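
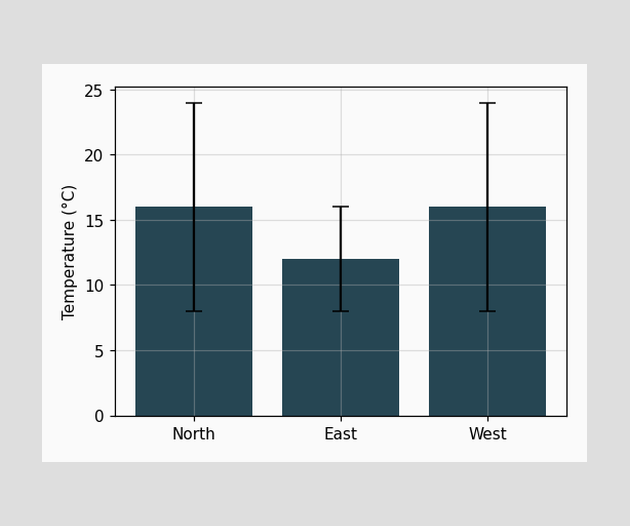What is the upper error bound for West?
24°C

The West bar's upper whisker reaches 24°C.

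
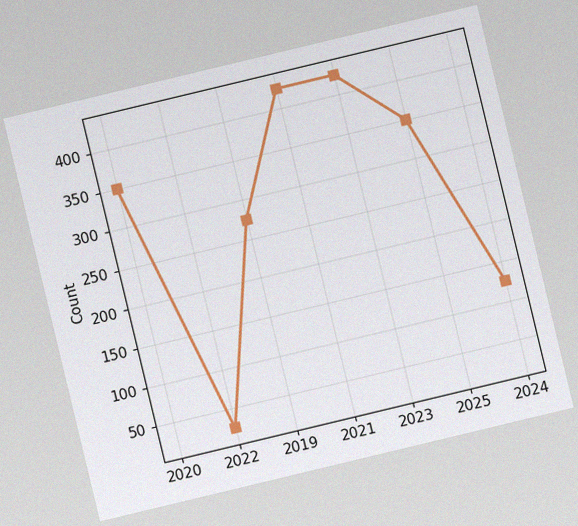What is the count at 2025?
The chart is tilted about 14° counter-clockwise, with some photo noise. At 2025, the line is at 350.

350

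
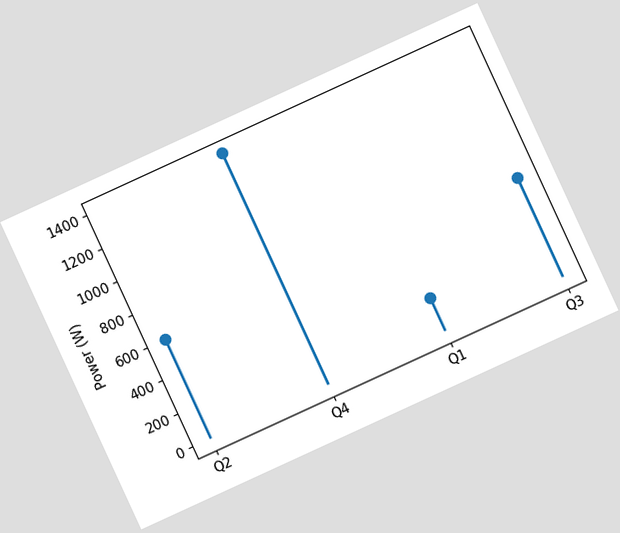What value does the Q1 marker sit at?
The chart is tilted about 25° counter-clockwise. The Q1 marker sits at 200W.

200W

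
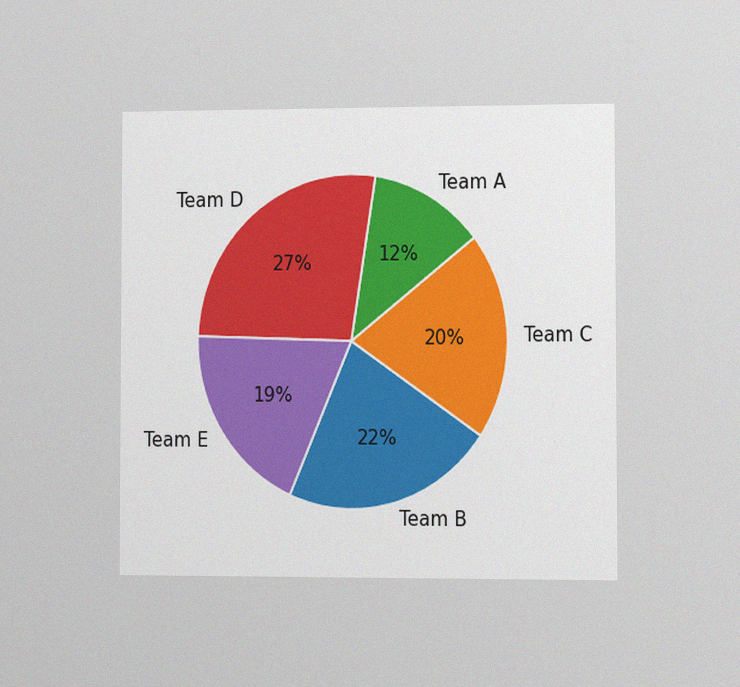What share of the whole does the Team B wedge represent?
22%

The chart is viewed slightly from the right, with some photo noise. The Team B slice takes up 22% of the pie.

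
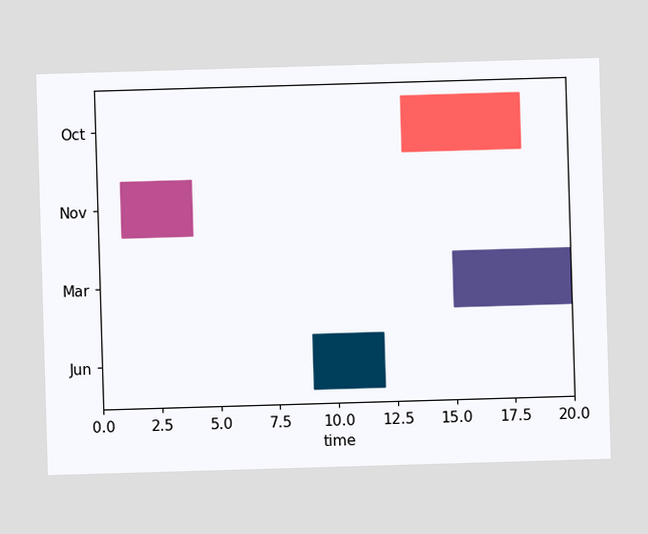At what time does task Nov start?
1

The Nov bar begins at t=1.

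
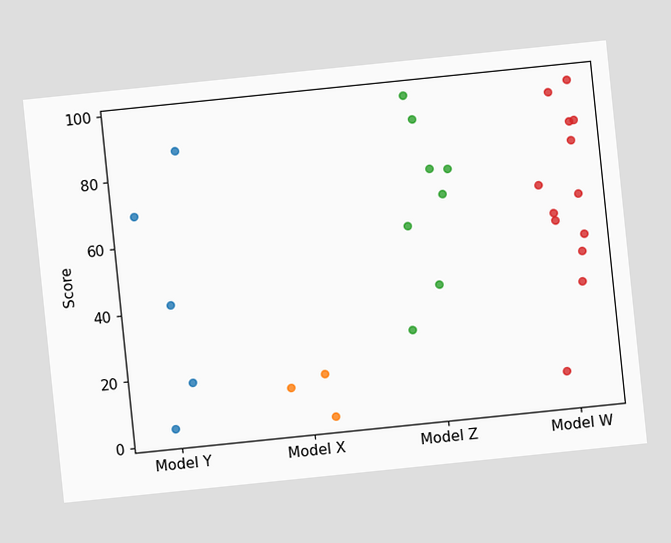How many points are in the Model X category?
The chart is tilted about 6° counter-clockwise. Counting the markers in the Model X column gives 3.

3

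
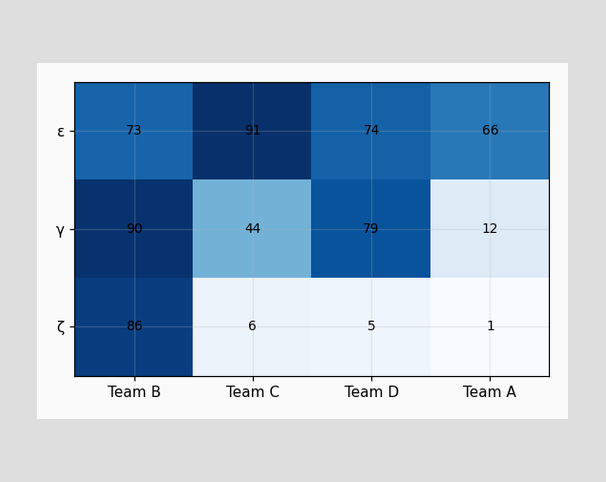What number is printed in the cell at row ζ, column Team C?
The (ζ, Team C) cell reads 6.

6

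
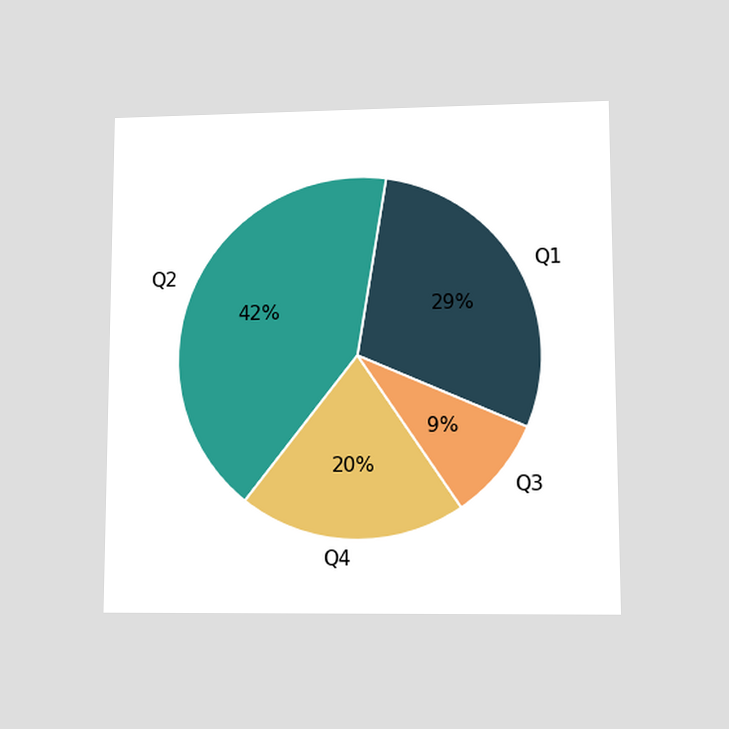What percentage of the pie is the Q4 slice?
20%

The chart is viewed at a slight angle. The Q4 slice takes up 20% of the pie.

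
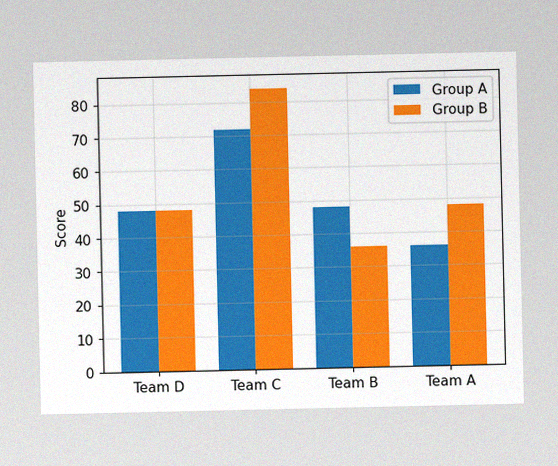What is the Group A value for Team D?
48

The image has some photo noise and uneven lighting. The Group A bar at Team D reaches 48 on the y-axis.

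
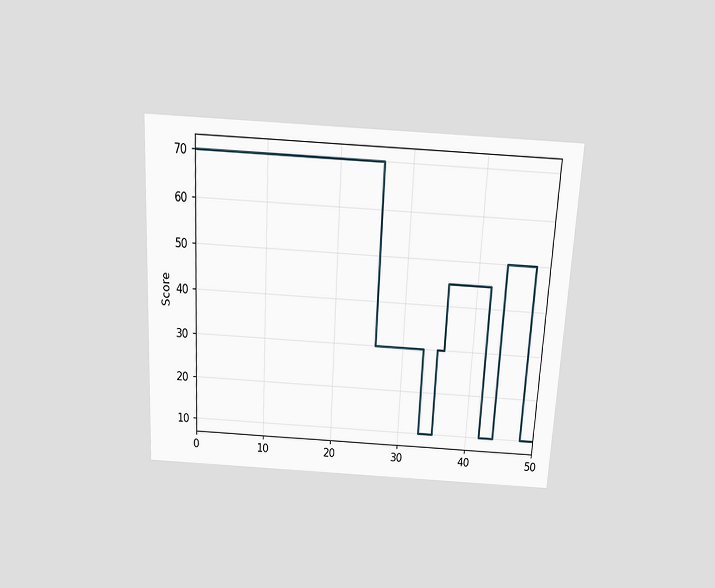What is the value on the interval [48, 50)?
The chart is tilted about 3° clockwise and viewed slightly from above. On [48, 50) the step sits at 10.

10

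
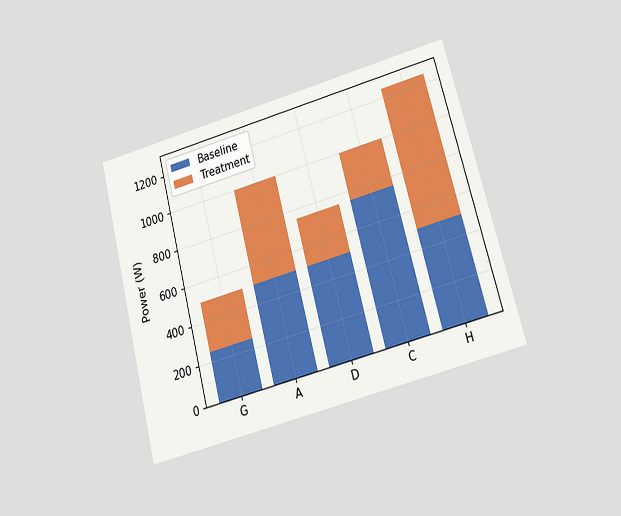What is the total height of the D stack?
750W

The chart is tilted about 15° counter-clockwise and viewed at a slight angle. The D stack's top reaches 750W on the y-axis.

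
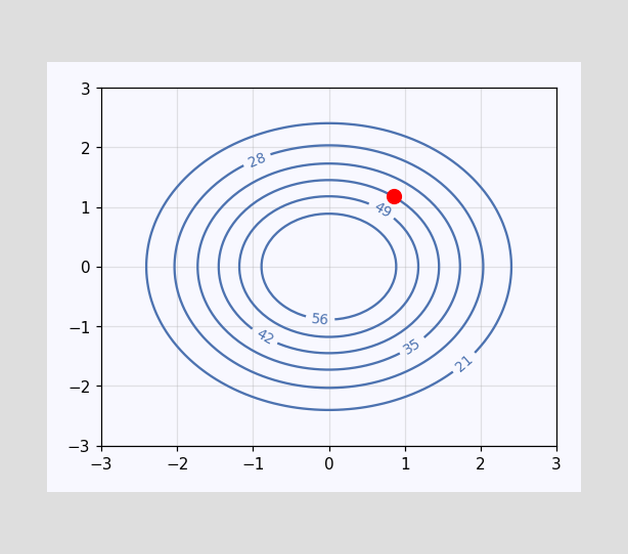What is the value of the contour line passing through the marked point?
The marked point sits on the contour labelled 42.

42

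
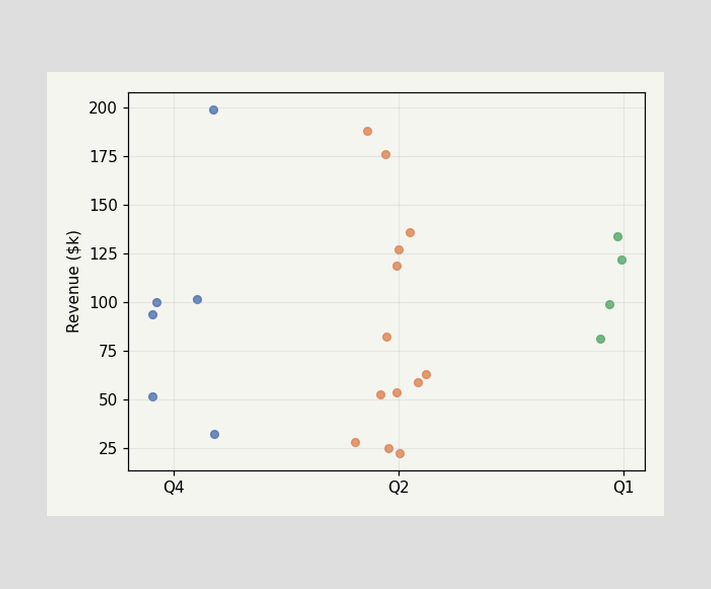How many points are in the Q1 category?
4

Counting the markers in the Q1 column gives 4.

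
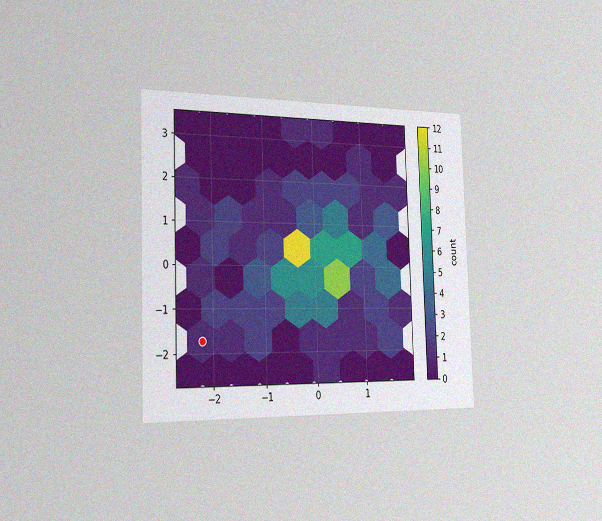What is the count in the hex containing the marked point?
1

The chart is viewed slightly from the left, with some photo noise. The marked hex reads 1 on the colorbar.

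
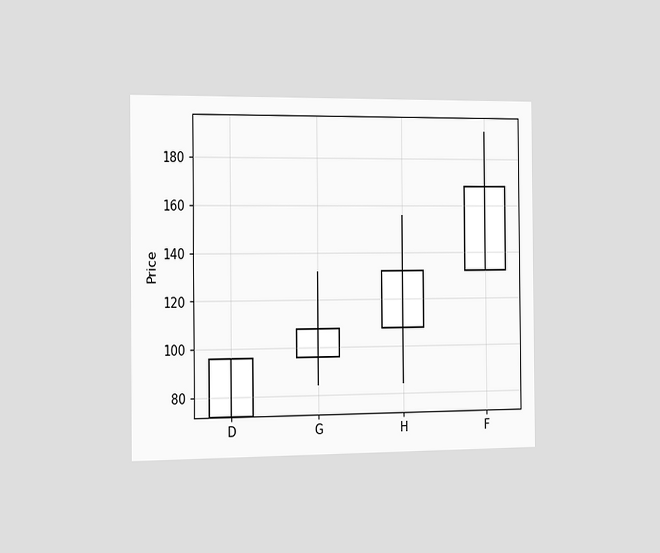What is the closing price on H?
132

The chart is viewed slightly from the left. The H candle closes at 132.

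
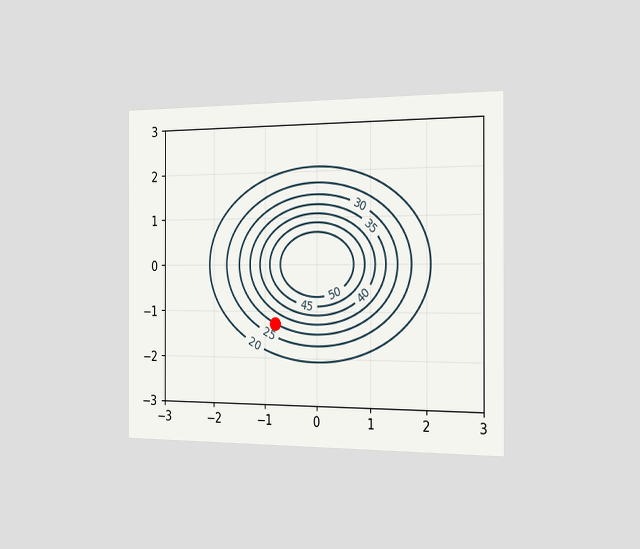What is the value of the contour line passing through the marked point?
30

The chart is viewed slightly from the right. The marked point sits on the contour labelled 30.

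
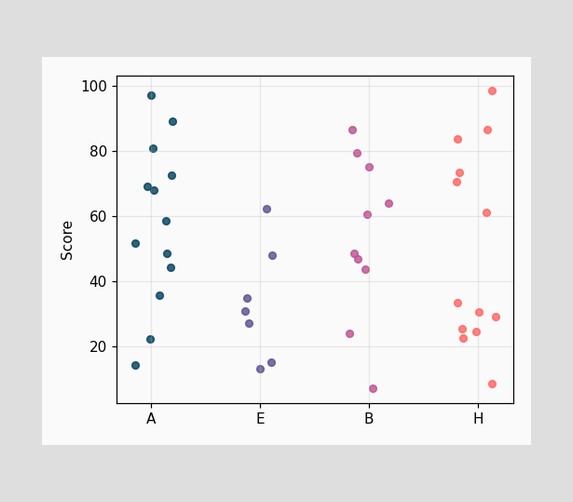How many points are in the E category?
7

Counting the markers in the E column gives 7.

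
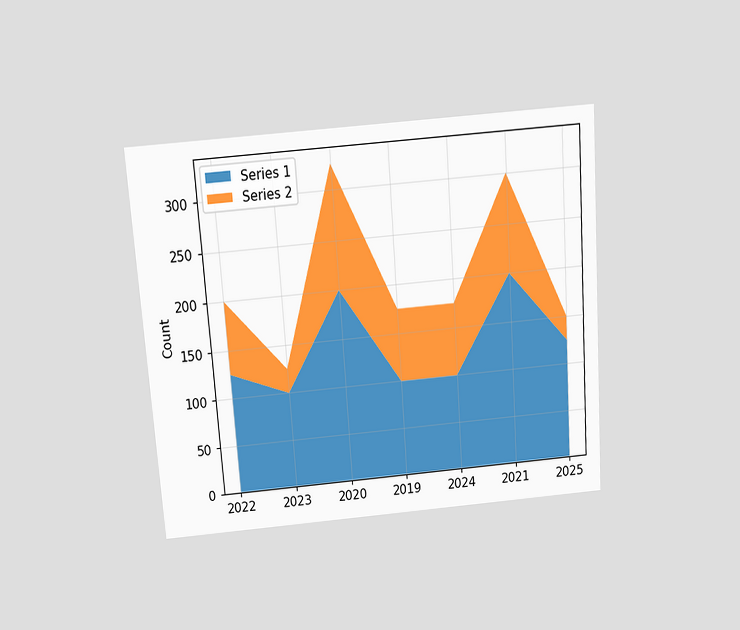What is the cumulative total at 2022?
The chart is tilted about 4° counter-clockwise and viewed slightly from above. The stacked total at 2022 reaches 200.

200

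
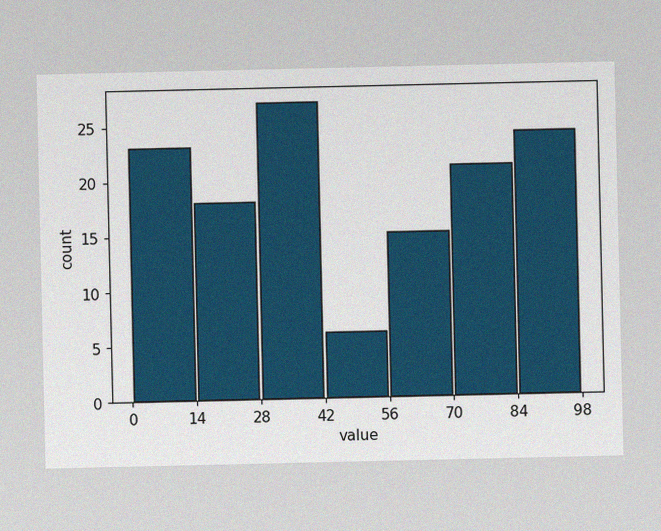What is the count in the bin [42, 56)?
6

The image has some photo noise and uneven lighting. The [42, 56) bin has height 6.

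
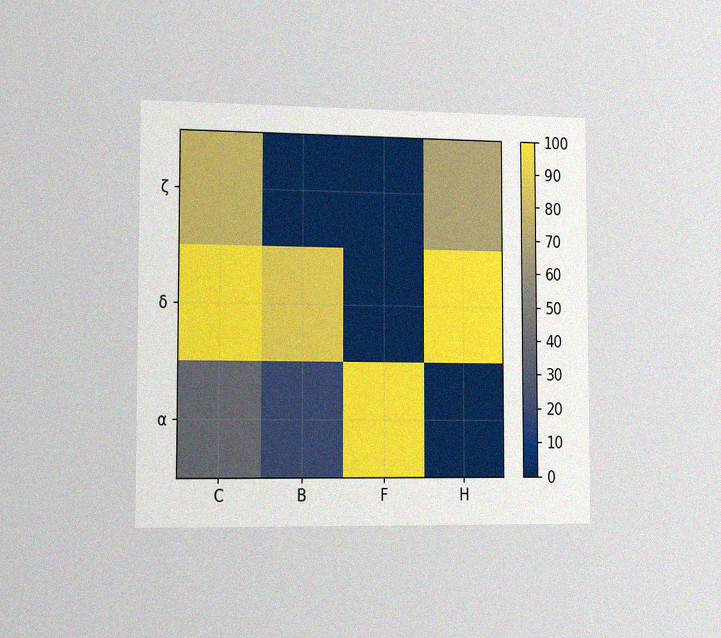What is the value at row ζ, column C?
80

The chart is viewed slightly from the left, with some photo noise. Matching cell (ζ, C) against the colorbar gives 80.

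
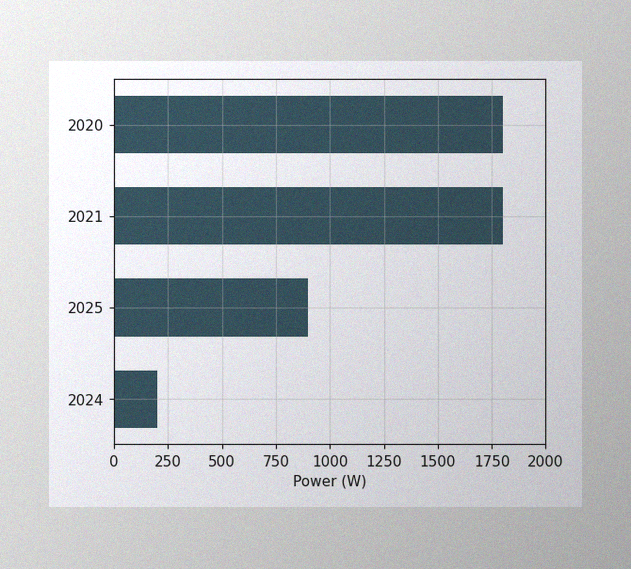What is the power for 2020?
1800W

The image has some photo noise and uneven lighting. Reading along the chart's x-axis, the 2020 bar reaches 1800W.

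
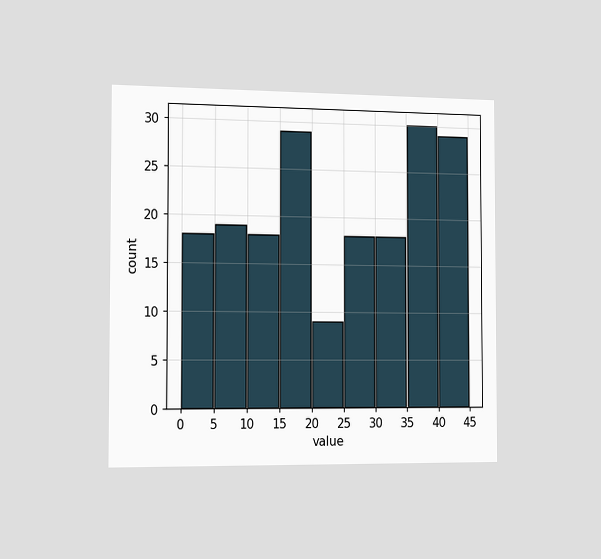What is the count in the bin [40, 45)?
29

The chart is viewed slightly from the left. The [40, 45) bin has height 29.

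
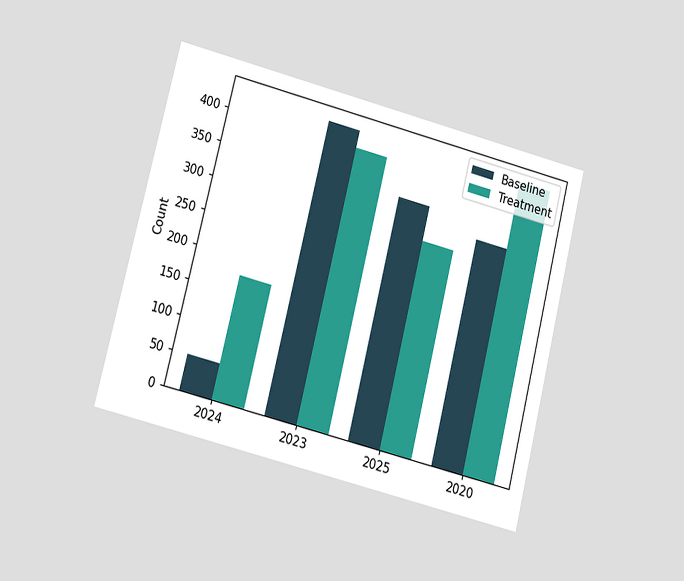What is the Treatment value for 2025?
300

The chart is tilted about 14° clockwise and viewed at a slight angle. The Treatment bar at 2025 reaches 300 on the y-axis.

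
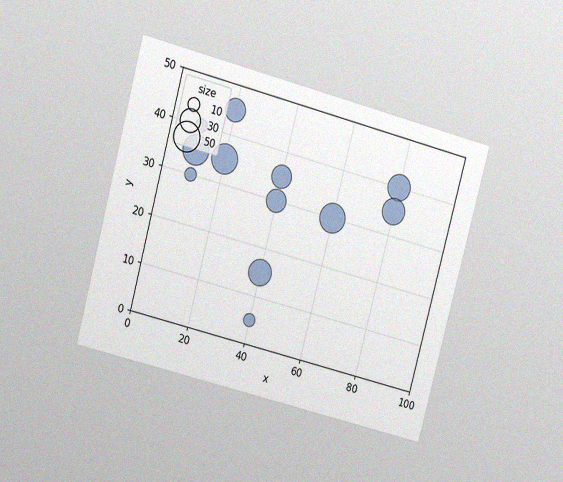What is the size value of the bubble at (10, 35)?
50

The chart is tilted about 15° clockwise and viewed at a slight angle, with some photo noise. Matching the bubble at (10, 35) against the size legend gives 50.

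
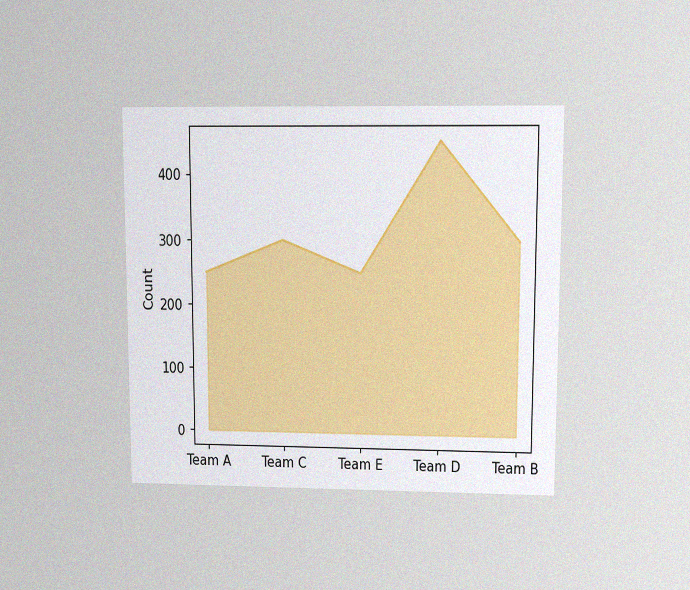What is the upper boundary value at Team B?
300

The chart is viewed at a slight angle, with some photo noise. At Team B the upper boundary is at 300.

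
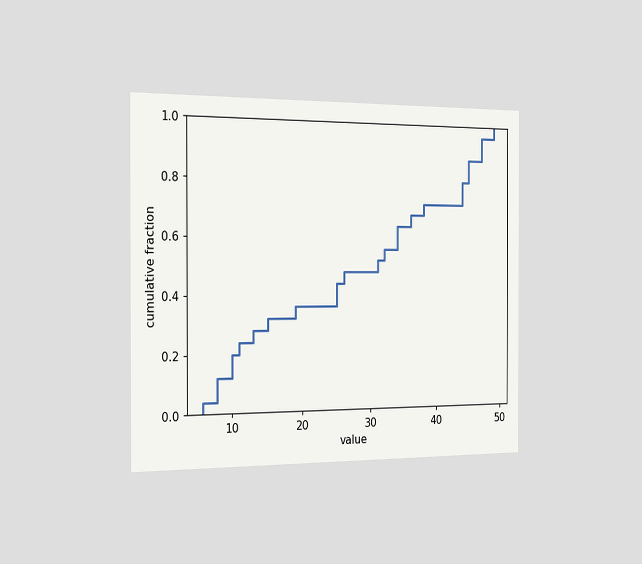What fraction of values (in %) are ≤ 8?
The chart is viewed slightly from the left. At x=8 the ECDF step is at 12%.

12%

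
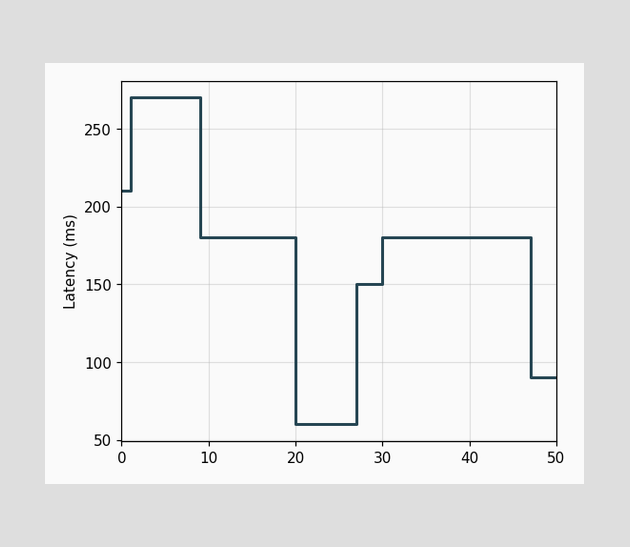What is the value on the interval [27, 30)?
On [27, 30) the step sits at 150ms.

150ms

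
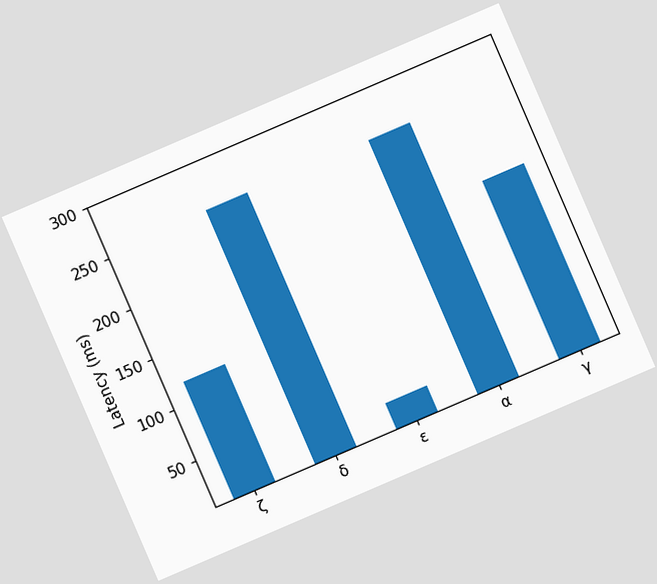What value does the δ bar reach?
255ms

The chart is tilted about 23° counter-clockwise. Reading along the chart's y-axis, the δ bar reaches 255ms.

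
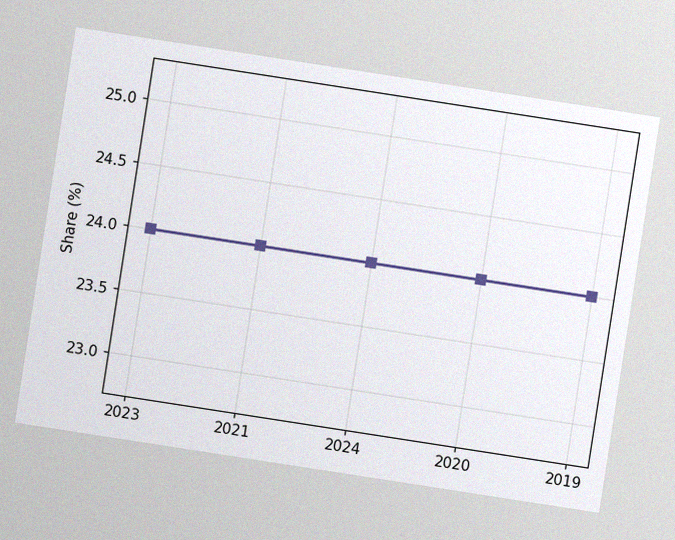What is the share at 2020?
24%

The chart is tilted about 9° clockwise, with some photo noise. At 2020, the line is at 24%.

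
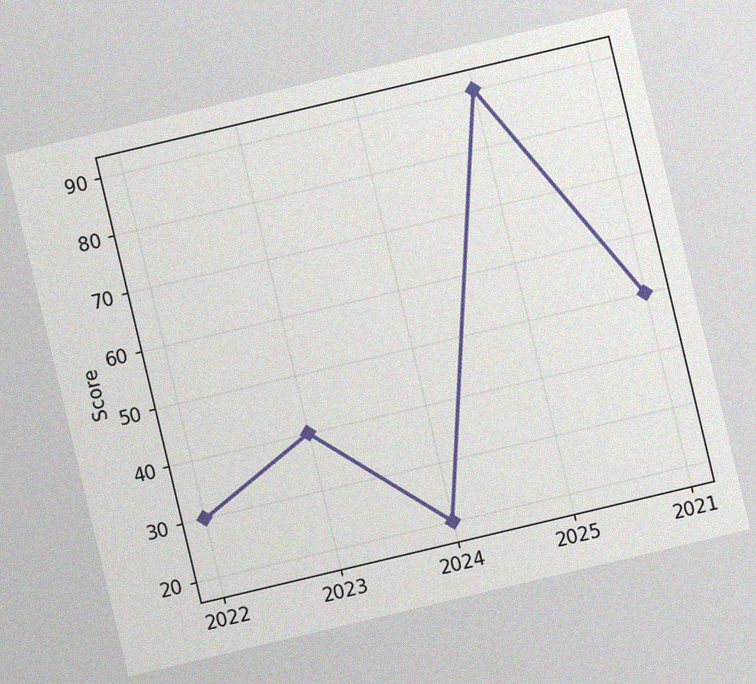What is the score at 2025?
90

The chart is tilted about 13° counter-clockwise, with some photo noise. At 2025, the line is at 90.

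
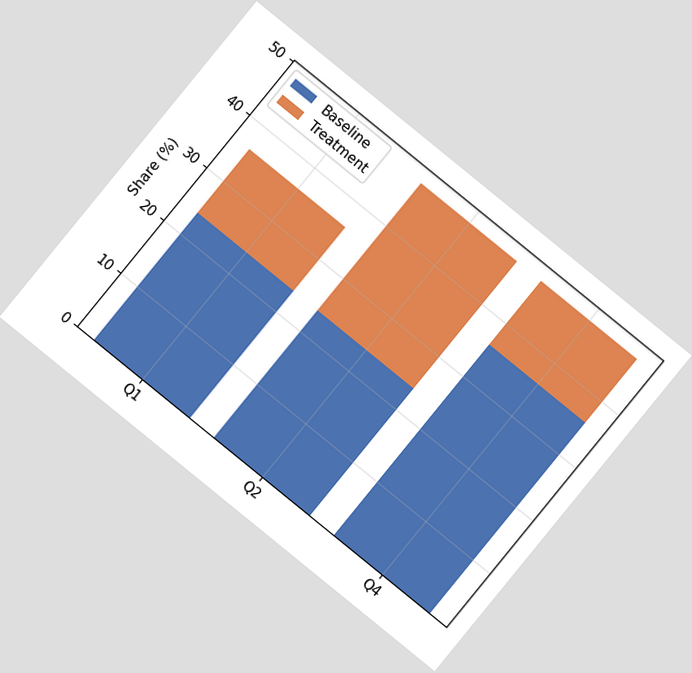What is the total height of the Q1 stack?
36%

The chart is tilted about 39° clockwise. The Q1 stack's top reaches 36% on the y-axis.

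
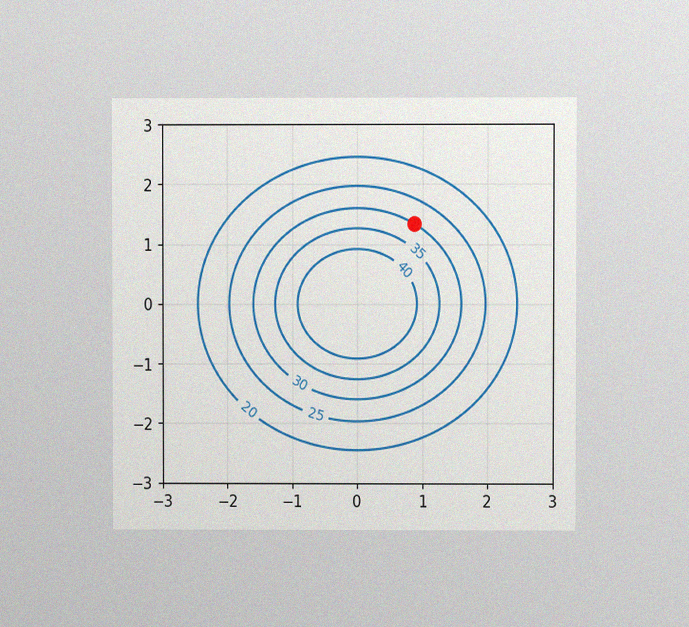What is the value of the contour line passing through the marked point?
30

The chart is viewed at a slight angle, with some photo noise. The marked point sits on the contour labelled 30.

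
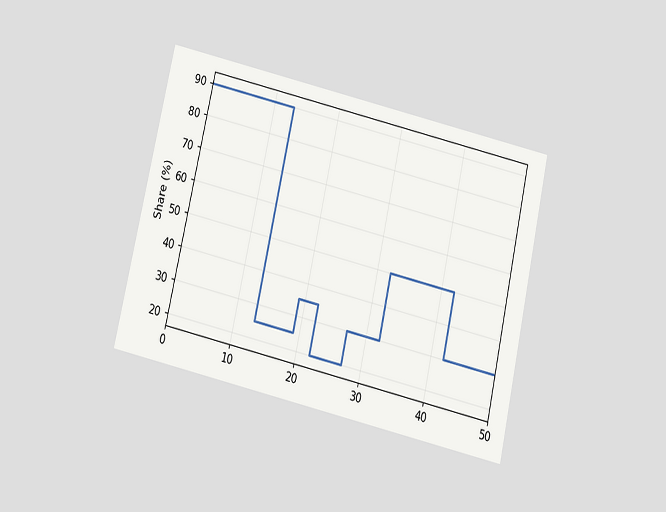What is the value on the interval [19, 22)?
The chart is tilted about 13° clockwise and viewed slightly from below. On [19, 22) the step sits at 35%.

35%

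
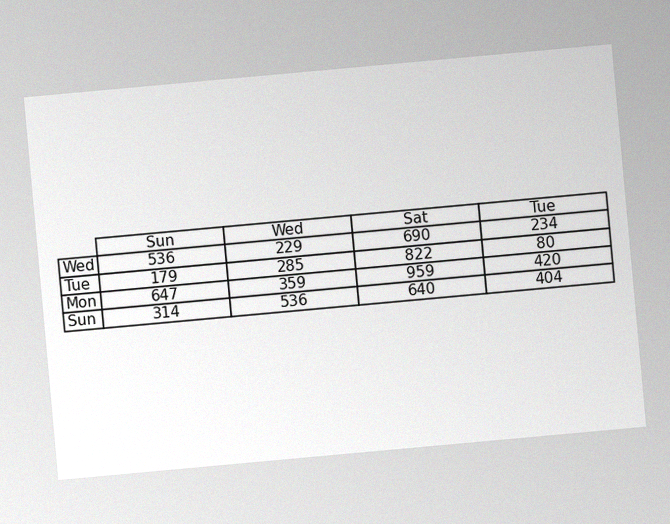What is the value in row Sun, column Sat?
The chart is tilted about 5° counter-clockwise, with some photo noise. The (Sun, Sat) cell reads 640.

640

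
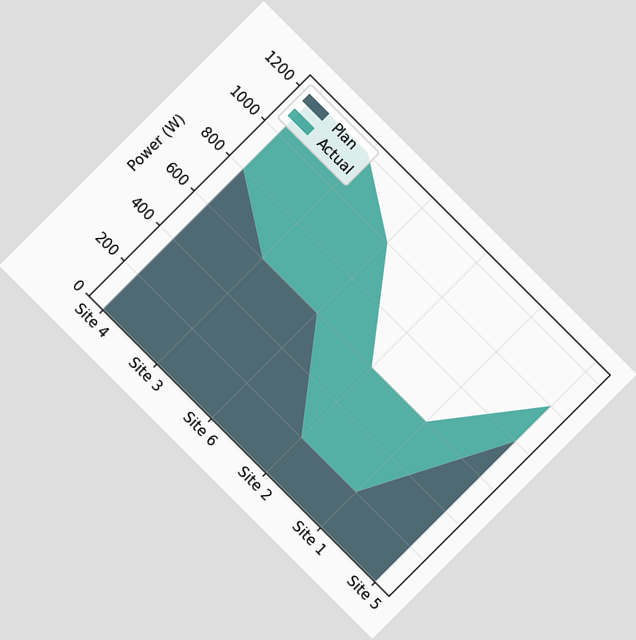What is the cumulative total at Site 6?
1000W

The chart is tilted about 45° clockwise. The stacked total at Site 6 reaches 1000W.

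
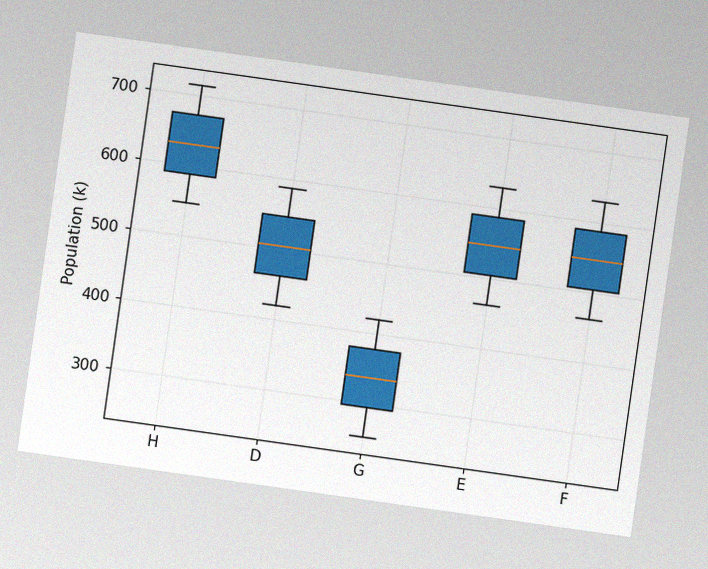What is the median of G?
The chart is tilted about 8° clockwise, with some photo noise. The median line in the G box sits at 336k.

336k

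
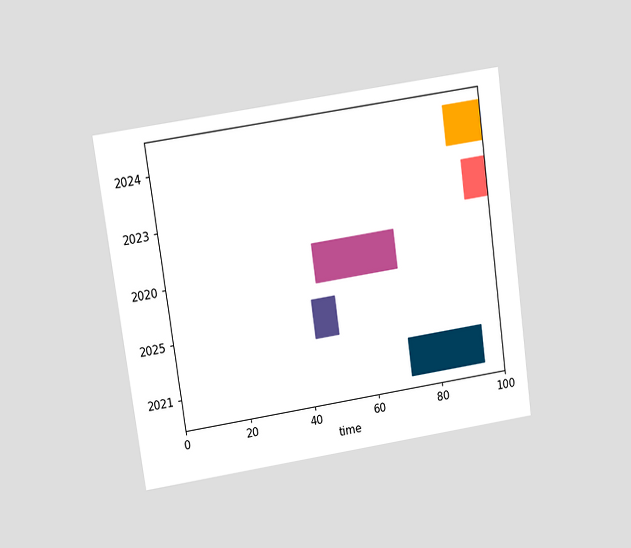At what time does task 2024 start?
The chart is tilted about 8° counter-clockwise and viewed slightly from above. The 2024 bar begins at t=89.

89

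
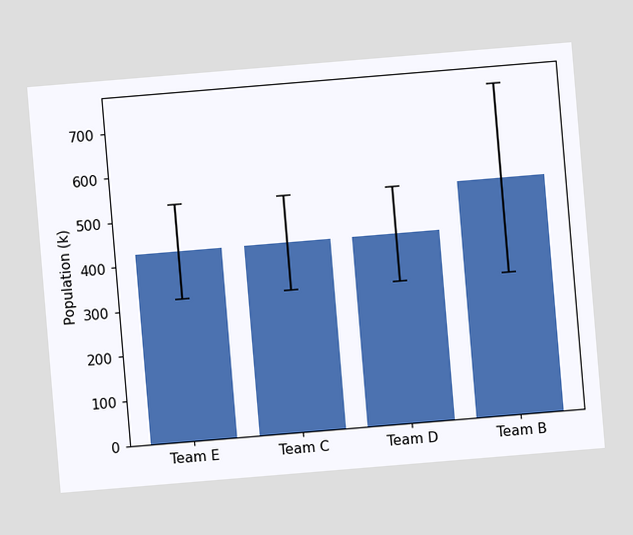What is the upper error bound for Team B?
The chart is tilted about 5° counter-clockwise. The Team B bar's upper whisker reaches 742k.

742k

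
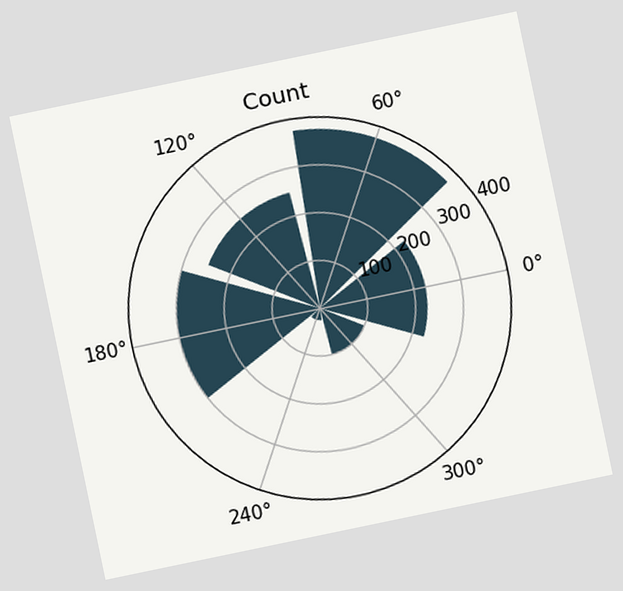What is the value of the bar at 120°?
250

The chart is tilted about 12° counter-clockwise. The bar at 120° reaches 250 on the radial axis.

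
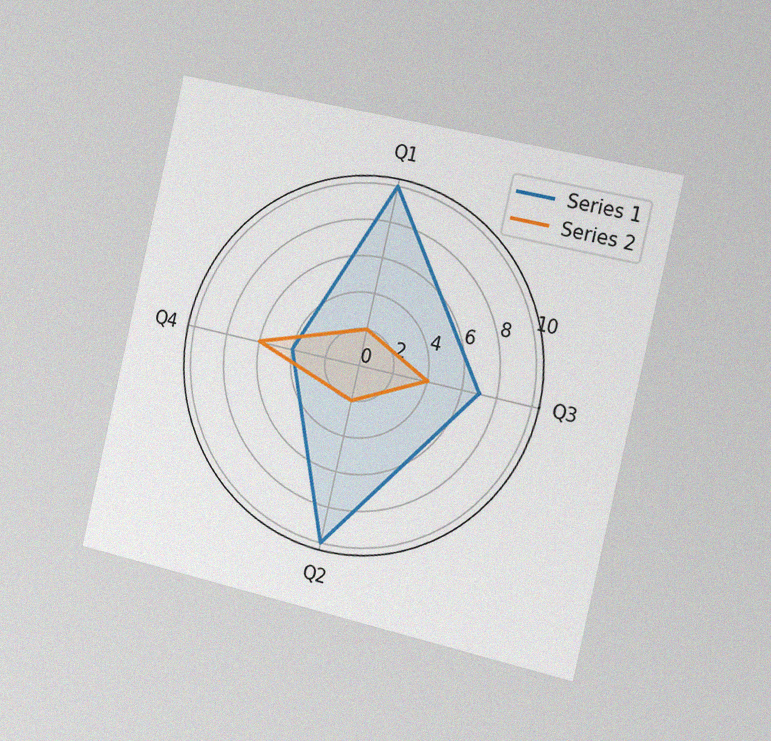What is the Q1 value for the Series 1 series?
10

The chart is tilted about 13° clockwise and viewed slightly from the right, with some photo noise. On the Q1 axis, Series 1 reaches 10.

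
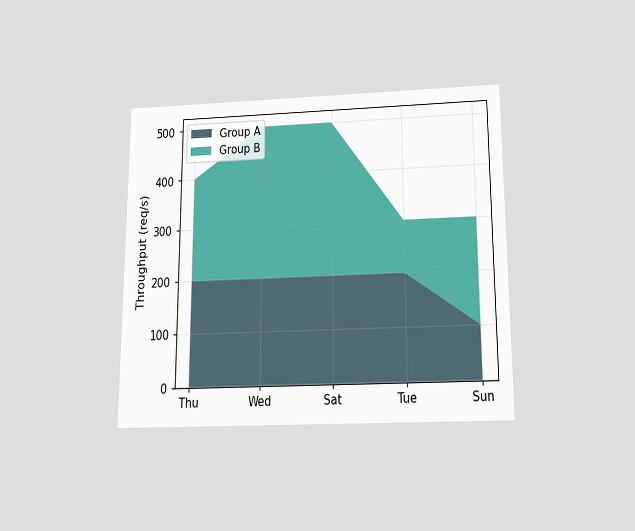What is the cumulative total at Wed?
500req/s

The chart is viewed slightly from below. The stacked total at Wed reaches 500req/s.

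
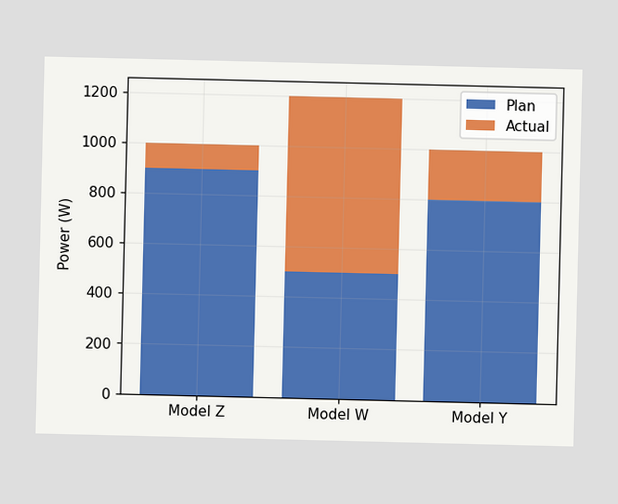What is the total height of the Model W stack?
The Model W stack's top reaches 1200W on the y-axis.

1200W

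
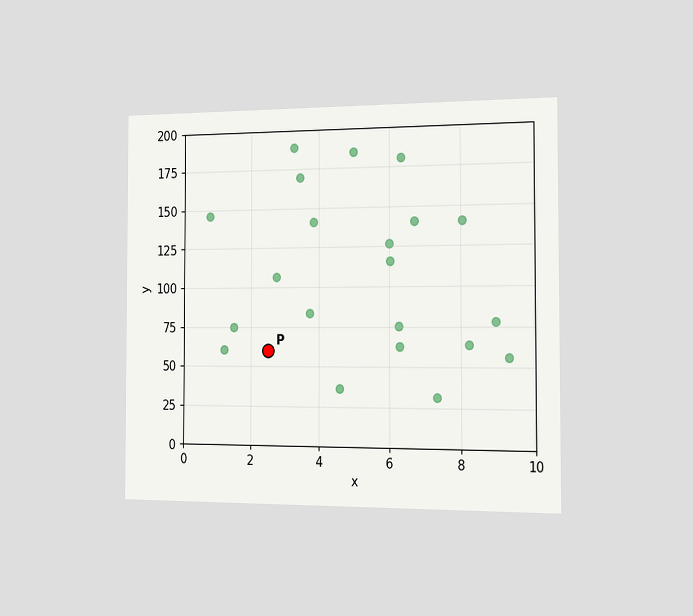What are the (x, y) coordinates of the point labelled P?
(2.5, 60)

The chart is viewed slightly from the right. Following the gridlines from P to each axis, P sits at (2.5, 60).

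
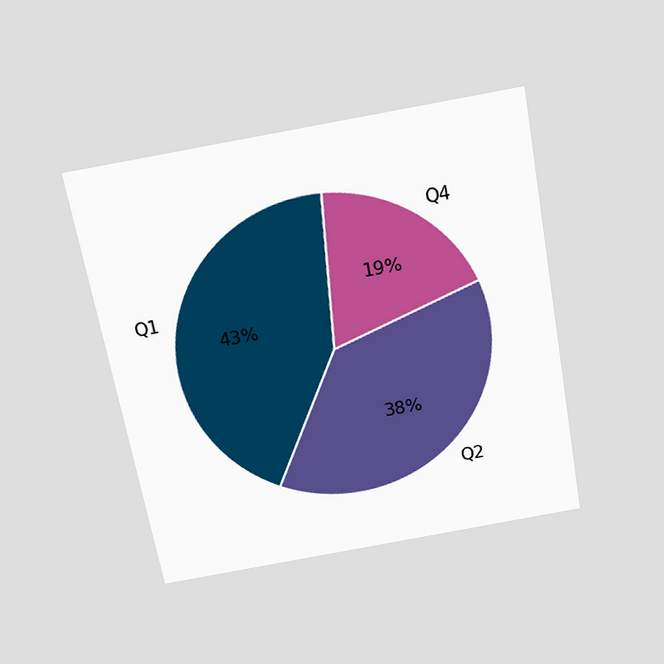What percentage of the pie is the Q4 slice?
19%

The chart is tilted about 10° counter-clockwise and viewed slightly from above. The Q4 slice takes up 19% of the pie.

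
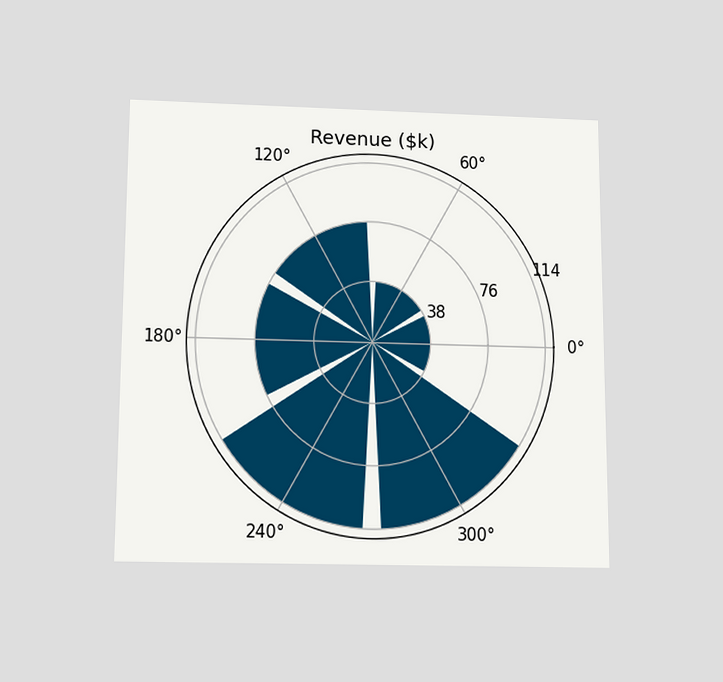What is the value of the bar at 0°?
The chart is viewed slightly from below. The bar at 0° reaches $38k on the radial axis.

$38k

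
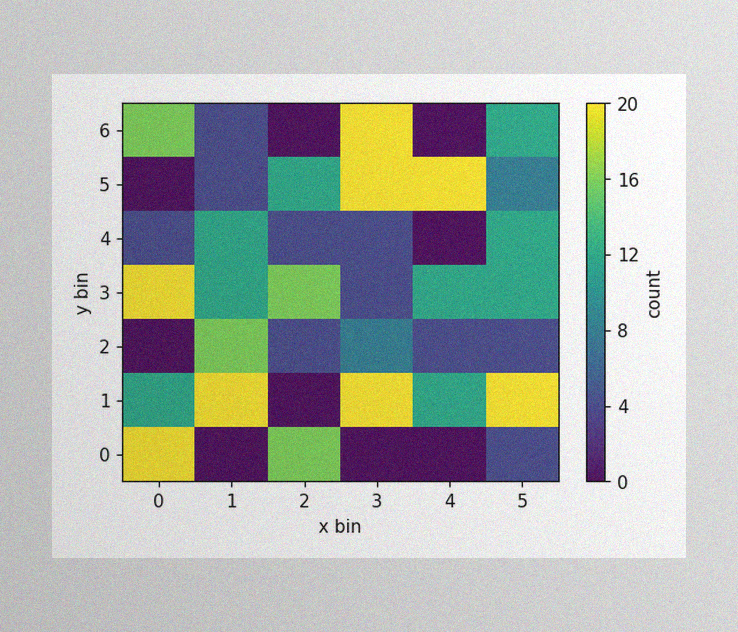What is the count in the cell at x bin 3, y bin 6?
20

The image has some photo noise and uneven lighting. Matching the cell (3, 6) against the colorbar gives 20.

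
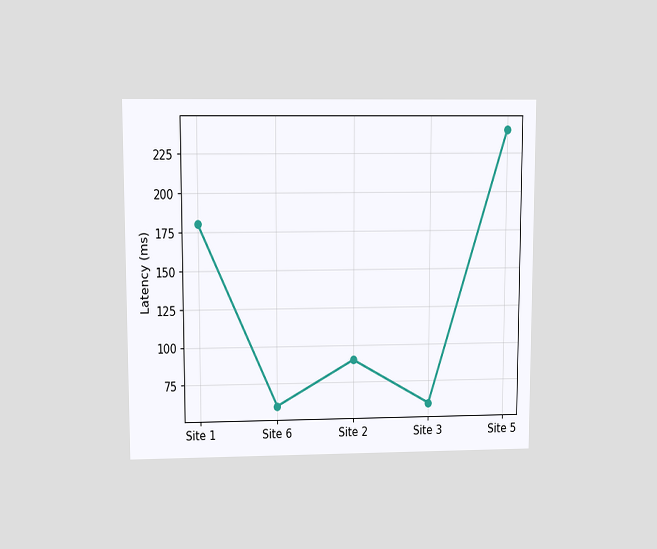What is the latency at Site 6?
The chart is viewed at a slight angle. At Site 6, the line is at 60ms.

60ms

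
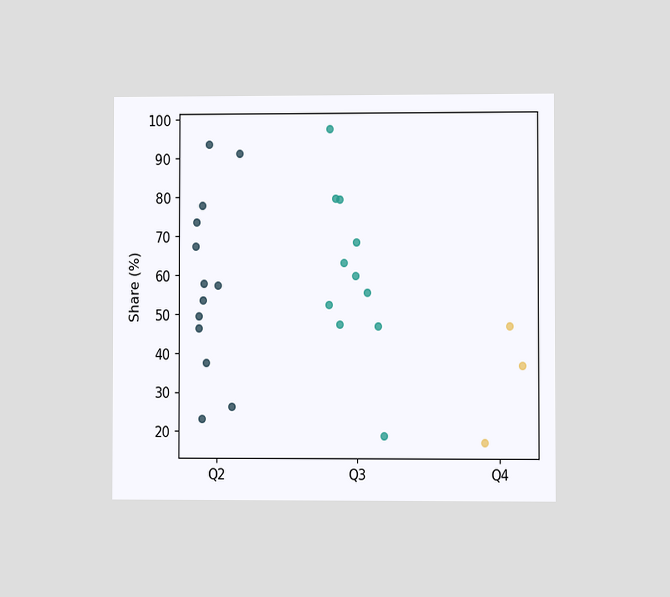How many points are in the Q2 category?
13

The chart is viewed at a slight angle. Counting the markers in the Q2 column gives 13.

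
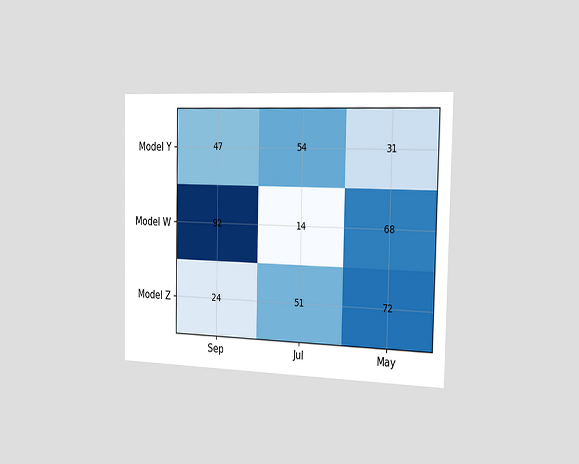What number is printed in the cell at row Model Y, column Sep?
The chart is viewed slightly from the right. The (Model Y, Sep) cell reads 47.

47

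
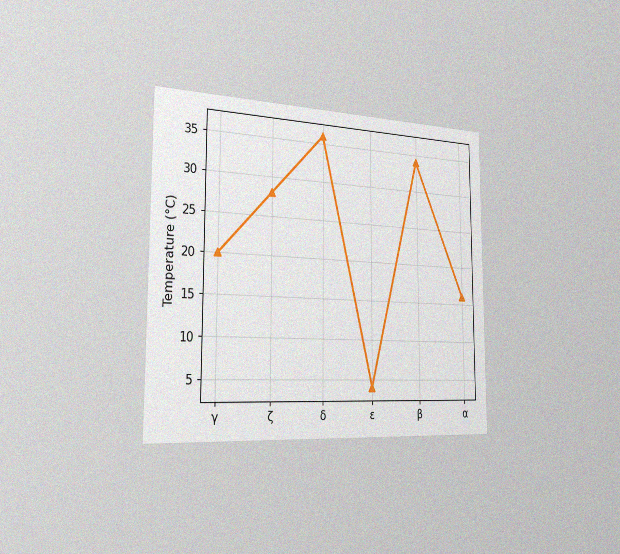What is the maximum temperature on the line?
The chart is viewed slightly from the left, with some photo noise. The highest point is at δ, and reading across to the y-axis gives 36°C.

36°C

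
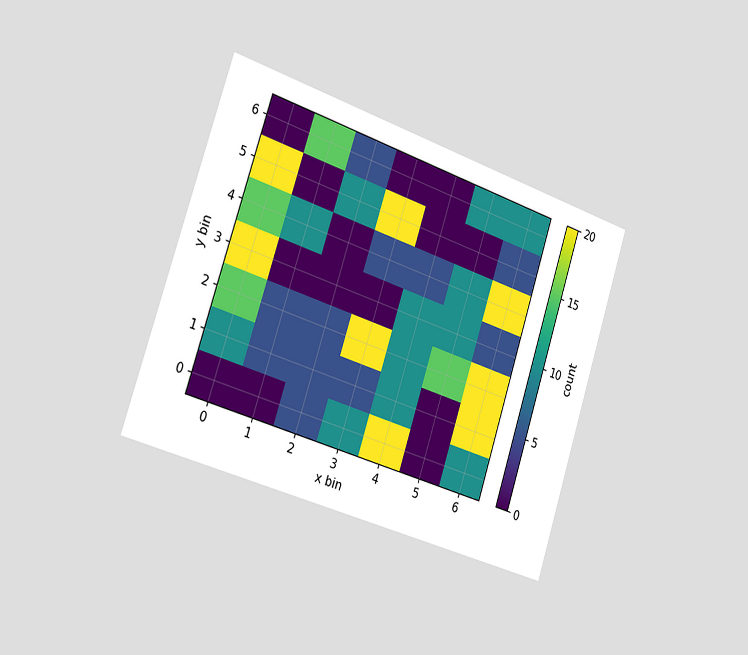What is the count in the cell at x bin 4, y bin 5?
0

The chart is tilted about 18° clockwise and viewed slightly from the left. Matching the cell (4, 5) against the colorbar gives 0.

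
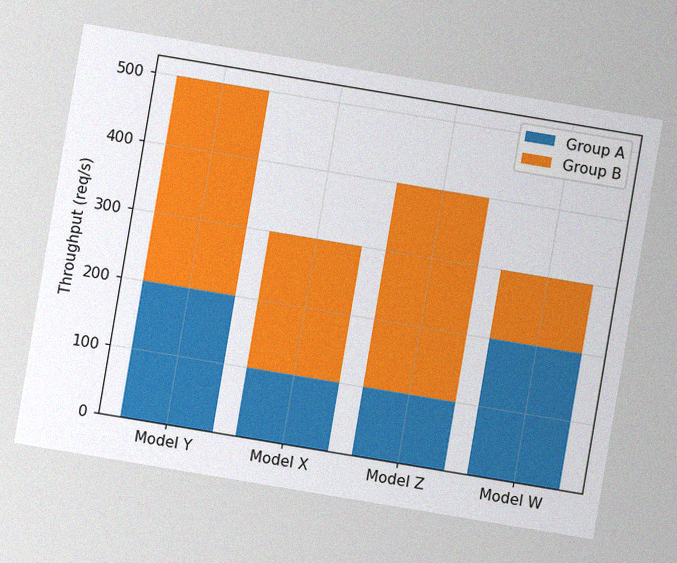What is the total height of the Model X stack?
The chart is tilted about 9° clockwise, with some photo noise. The Model X stack's top reaches 300req/s on the y-axis.

300req/s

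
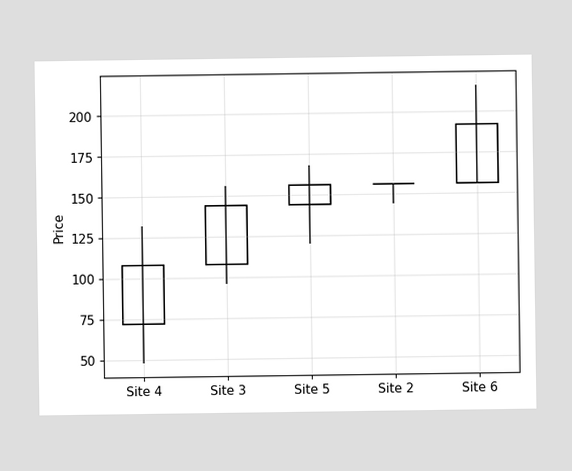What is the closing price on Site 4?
108

The Site 4 candle closes at 108.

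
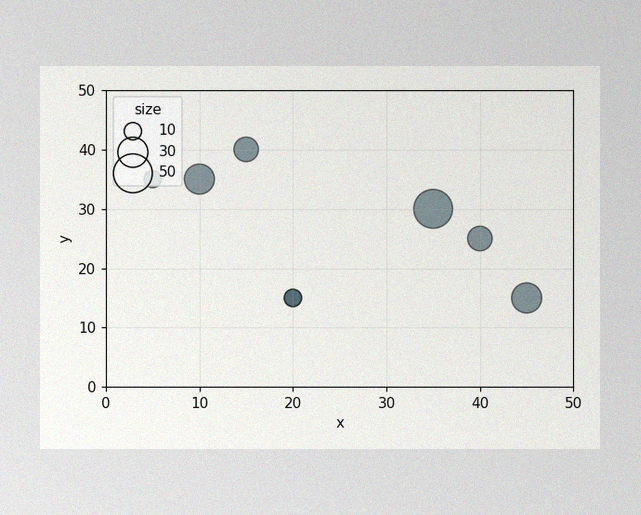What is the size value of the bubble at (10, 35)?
30

The image has some photo noise and uneven lighting. Matching the bubble at (10, 35) against the size legend gives 30.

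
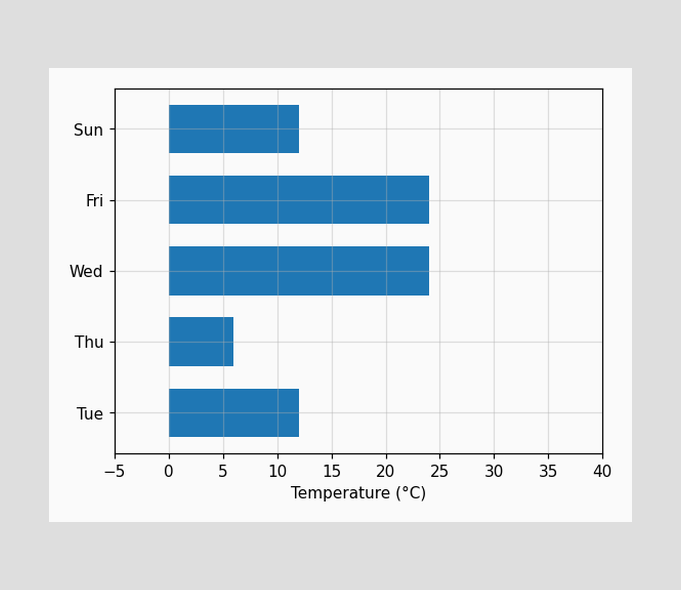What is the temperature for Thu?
Reading along the chart's x-axis, the Thu bar reaches 6°C.

6°C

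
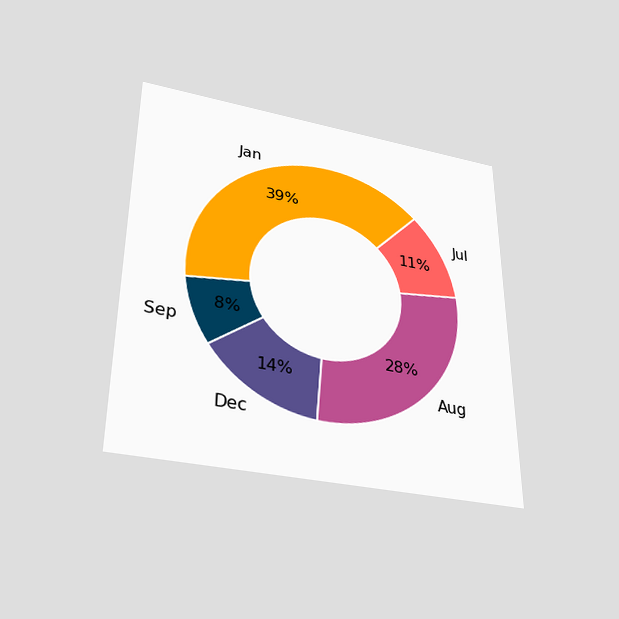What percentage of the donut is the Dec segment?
14%

The chart is viewed slightly from below. The Dec segment takes up 14% of the ring.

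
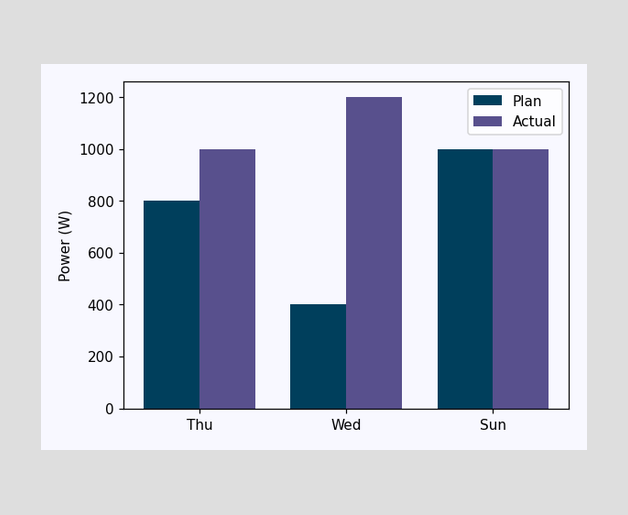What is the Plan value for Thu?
800W

The Plan bar at Thu reaches 800W on the y-axis.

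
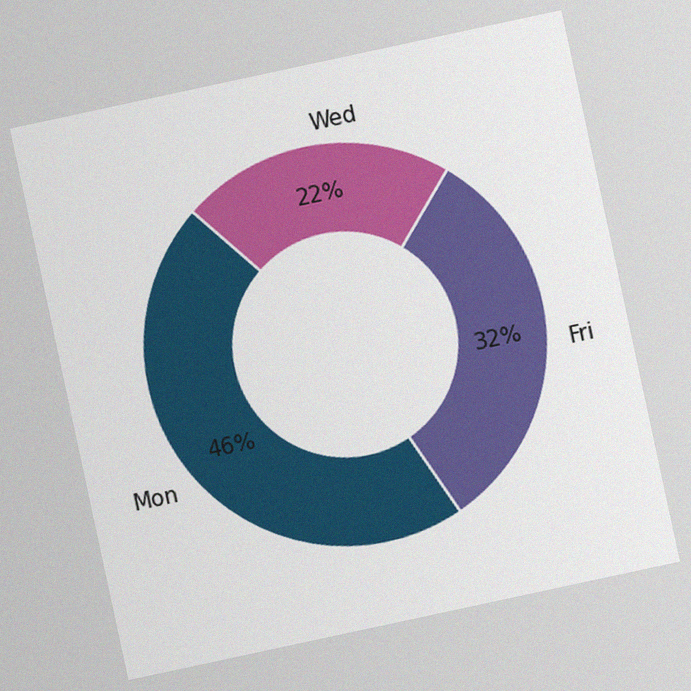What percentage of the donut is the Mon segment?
46%

The chart is tilted about 12° counter-clockwise, with some photo noise. The Mon segment takes up 46% of the ring.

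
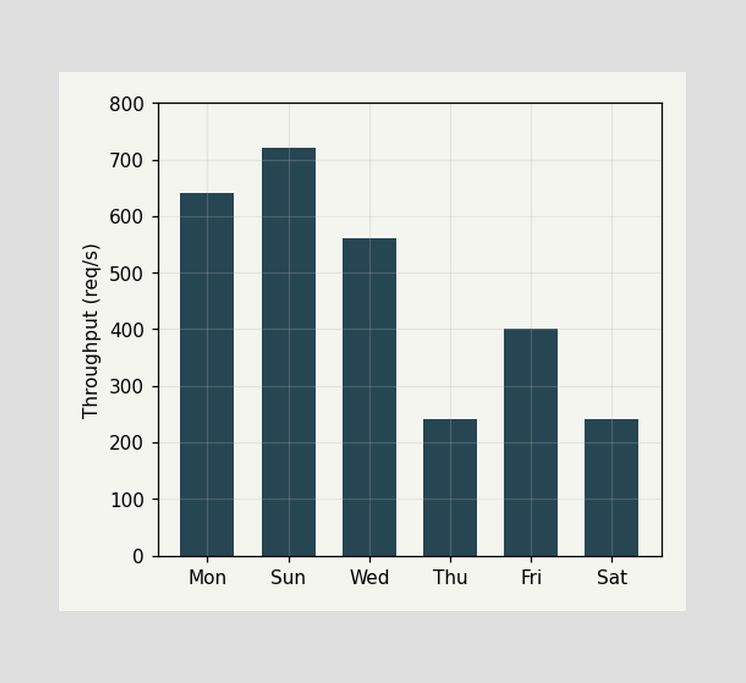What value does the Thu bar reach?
Reading along the chart's y-axis, the Thu bar reaches 240req/s.

240req/s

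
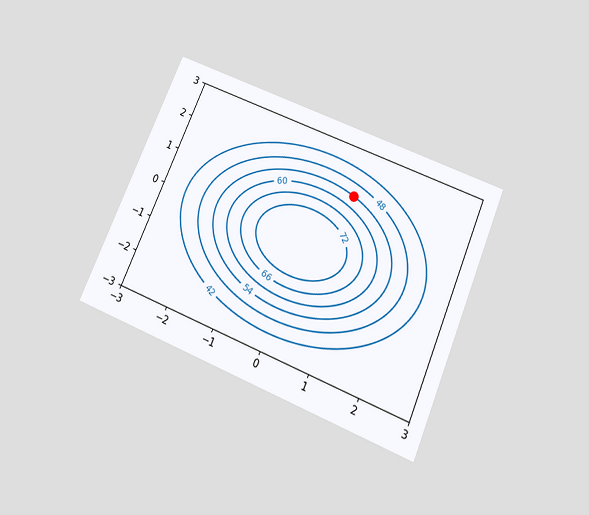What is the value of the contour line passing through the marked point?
The chart is tilted about 23° clockwise and viewed slightly from below. The marked point sits on the contour labelled 54.

54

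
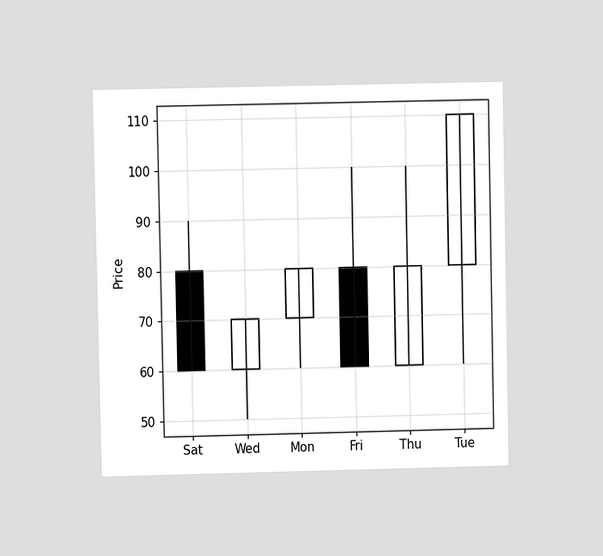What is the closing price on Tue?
110

The chart is viewed at a slight angle. The Tue candle closes at 110.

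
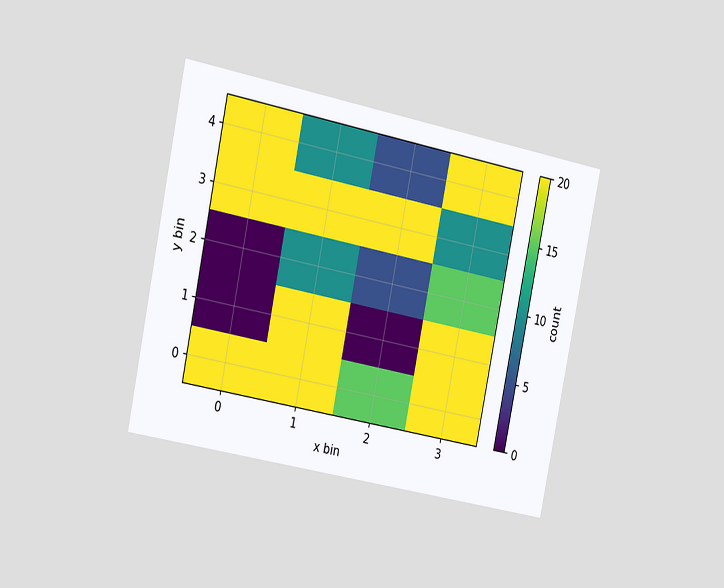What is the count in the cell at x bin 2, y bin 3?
The chart is tilted about 12° clockwise and viewed slightly from the left. Matching the cell (2, 3) against the colorbar gives 20.

20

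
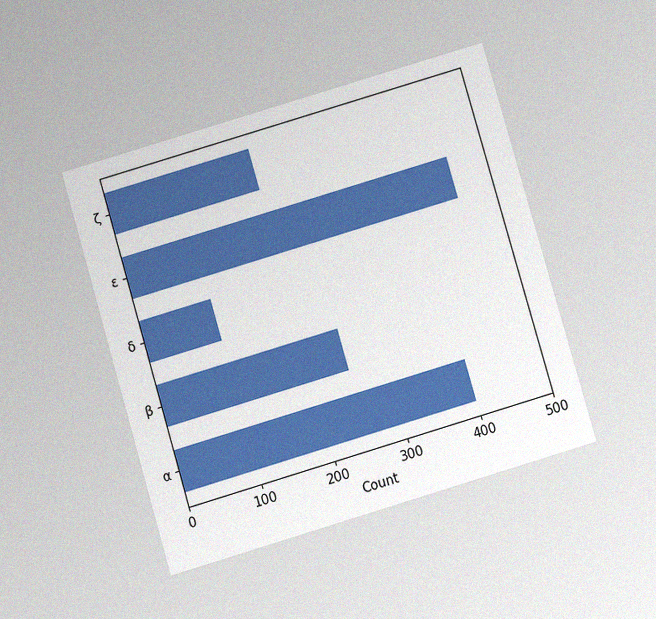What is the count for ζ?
The chart is tilted about 16° counter-clockwise and viewed at a slight angle, with some photo noise. Reading along the chart's x-axis, the ζ bar reaches 200.

200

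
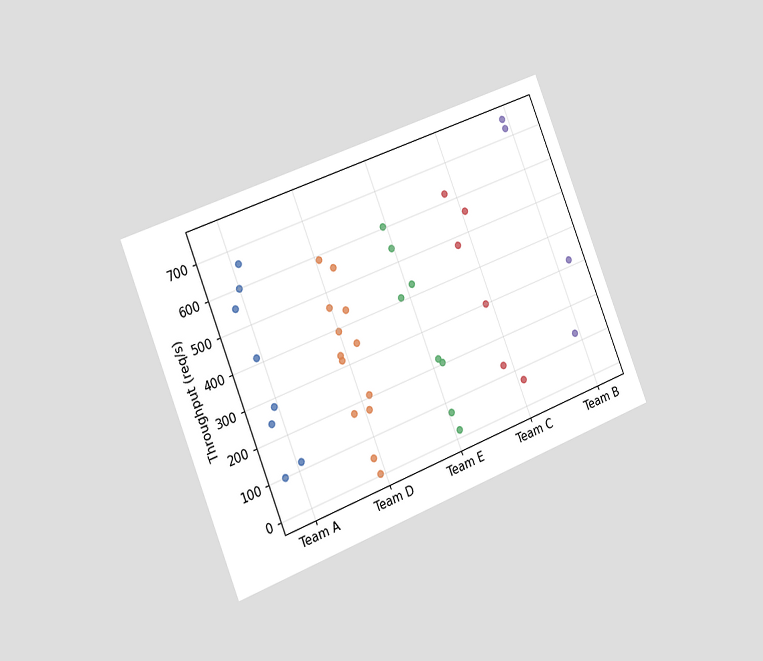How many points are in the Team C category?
6

The chart is tilted about 22° counter-clockwise and viewed slightly from the left. Counting the markers in the Team C column gives 6.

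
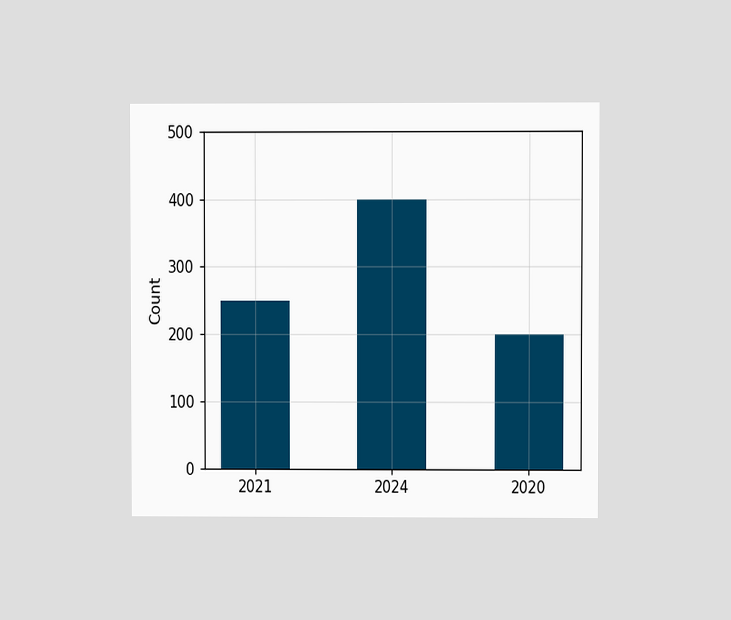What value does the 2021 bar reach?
250

The chart is viewed at a slight angle. Reading along the chart's y-axis, the 2021 bar reaches 250.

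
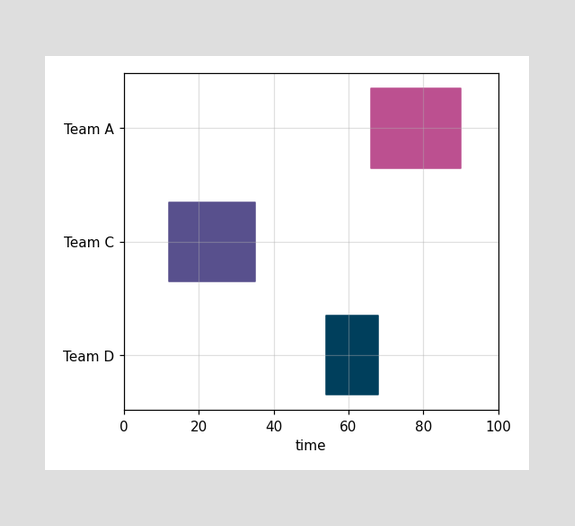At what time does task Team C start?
The Team C bar begins at t=12.

12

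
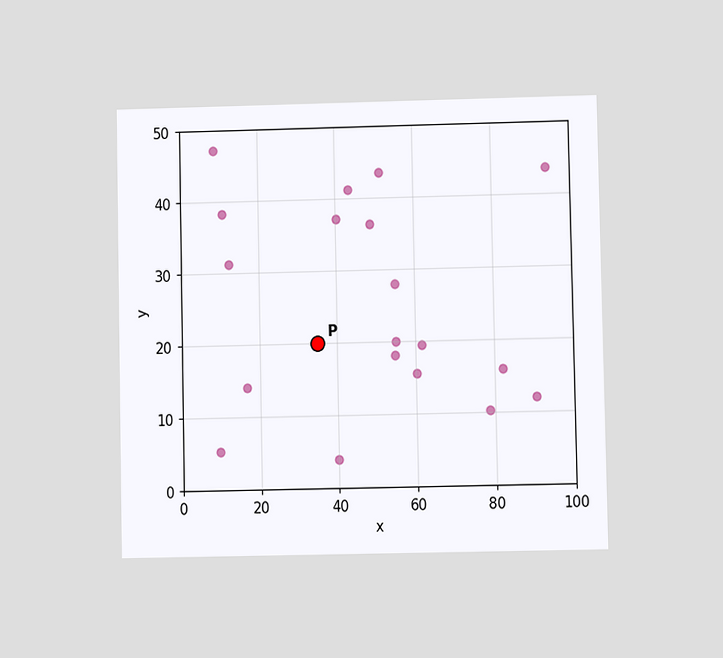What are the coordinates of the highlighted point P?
(35, 20)

The chart is viewed at a slight angle. Following the gridlines from P to each axis, P sits at (35, 20).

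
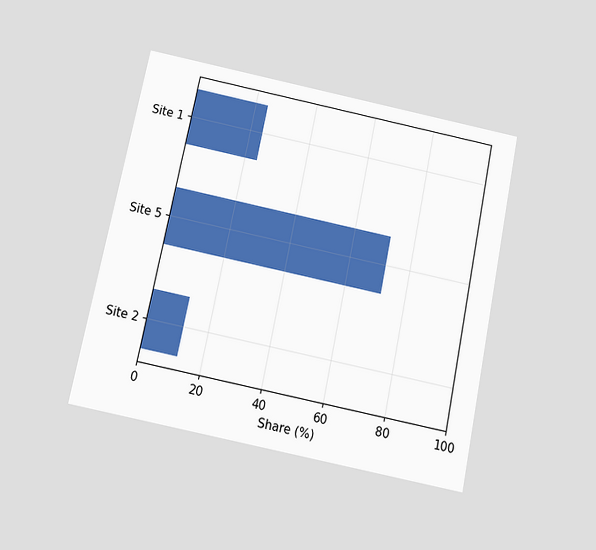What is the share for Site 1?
The chart is tilted about 12° clockwise and viewed slightly from below. Reading along the chart's x-axis, the Site 1 bar reaches 24%.

24%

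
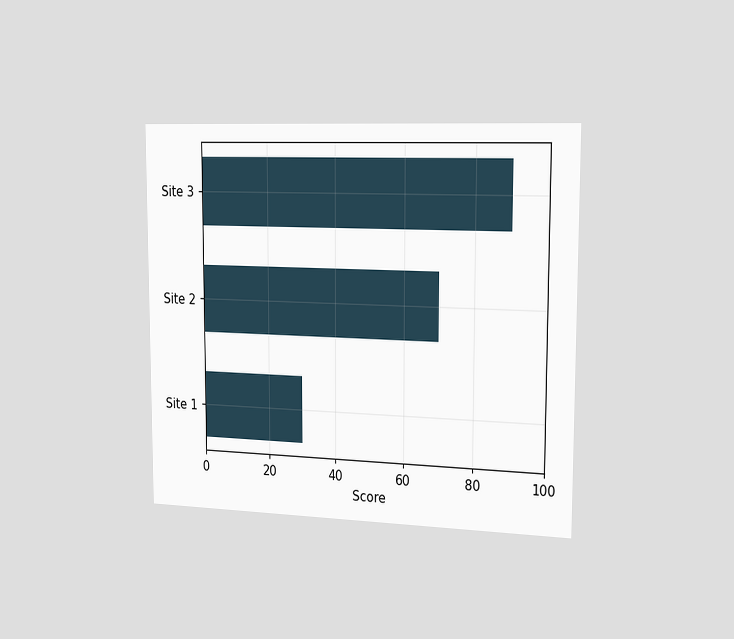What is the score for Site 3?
90

The chart is viewed slightly from the right. Reading along the chart's x-axis, the Site 3 bar reaches 90.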